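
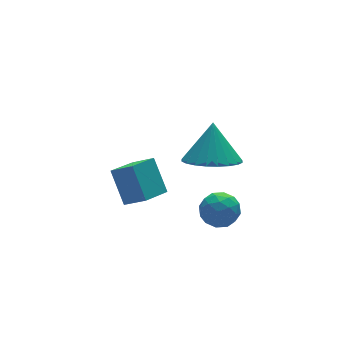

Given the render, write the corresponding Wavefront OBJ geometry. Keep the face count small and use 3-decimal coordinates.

v -2.052 2.872 -1.92
v -2.065 3.884 -0.706
v -2.574 3.605 -2.536
v -2.586 4.616 -1.322
v -0.894 3.364 -2.318
v -0.906 4.375 -1.104
v -1.415 4.096 -2.934
v -1.428 5.108 -1.72
v -0.377 0.963 -0.678
v 0.214 0.427 -0.733
v -0.954 0.433 -1.707
v -0.363 -0.103 -1.762
v -0.875 -0.134 -1.149
v -0.518 0.194 -0.513
v -0.222 0.666 -1.927
v 0.135 0.994 -1.291
v 0.309 0.244 -1.505
v -0.094 -0.251 -1.024
v -0.646 1.111 -1.416
v -1.049 0.616 -0.935
v -0.031 0.742 -0.615
v -0.709 0.118 -1.825
v -1.01 0.1 -1.464
v -0.663 -0.214 -1.497
v -0.461 0.604 -0.486
v -0.114 0.29 -0.518
v -0.754 -0.04 -0.762
v -0.626 0.57 -1.922
v -0.279 0.256 -1.954
v -0.077 1.074 -0.943
v 0.27 0.76 -0.976
v 0.014 0.9 -1.678
v 0.372 0.319 -1.101
v 0.033 0.007 -1.706
v 0.116 0.459 -1.803
v 0.326 0.652 -1.43
v 0.135 0.028 -0.819
v -0.204 -0.283 -1.423
v -0.505 -0.301 -1.063
v -0.295 -0.109 -0.689
v 0.191 -0.08 -1.272
v -0.536 1.143 -1.017
v -0.875 0.832 -1.621
v -0.445 0.969 -1.751
v -0.235 1.161 -1.377
v -0.773 0.853 -0.734
v -1.112 0.541 -1.339
v -1.066 0.208 -1.01
v -0.856 0.401 -0.637
v -0.931 0.94 -1.168
v -0.68 0.5 1.654
v 0.23 0.877 1.209
v -0.26 1.18 3.086
v -0.035 1.196 1.136
v -0.399 1.409 1.141
v -0.805 1.484 1.224
v -1.192 1.409 1.373
v -1.501 1.196 1.564
v -1.685 0.877 1.769
v -1.716 0.501 1.957
v -1.589 0.124 2.098
v -1.324 -0.195 2.171
v -0.96 -0.408 2.166
v -0.554 -0.483 2.083
v -0.167 -0.408 1.934
v 0.142 -0.195 1.743
v 0.326 0.124 1.538
v 0.357 0.5 1.35
f 2 4 1
f 5 2 1
f 1 4 3
f 3 5 1
f 2 8 4
f 6 2 5
f 6 8 2
f 4 8 3
f 7 5 3
f 3 8 7
f 7 6 5
f 8 6 7
f 9 46 25
f 46 20 49
f 25 49 14
f 46 49 25
f 9 25 21
f 25 14 26
f 21 26 10
f 25 26 21
f 9 21 30
f 21 10 31
f 30 31 16
f 21 31 30
f 9 30 42
f 30 16 45
f 42 45 19
f 30 45 42
f 9 42 46
f 42 19 50
f 46 50 20
f 42 50 46
f 10 26 37
f 26 14 40
f 37 40 18
f 26 40 37
f 14 49 27
f 49 20 48
f 27 48 13
f 49 48 27
f 20 50 47
f 50 19 43
f 47 43 11
f 50 43 47
f 19 45 44
f 45 16 32
f 44 32 15
f 45 32 44
f 16 31 36
f 31 10 33
f 36 33 17
f 31 33 36
f 12 38 24
f 38 18 39
f 24 39 13
f 38 39 24
f 12 24 22
f 24 13 23
f 22 23 11
f 24 23 22
f 12 22 29
f 22 11 28
f 29 28 15
f 22 28 29
f 12 29 34
f 29 15 35
f 34 35 17
f 29 35 34
f 12 34 38
f 34 17 41
f 38 41 18
f 34 41 38
f 13 39 27
f 39 18 40
f 27 40 14
f 39 40 27
f 11 23 47
f 23 13 48
f 47 48 20
f 23 48 47
f 15 28 44
f 28 11 43
f 44 43 19
f 28 43 44
f 17 35 36
f 35 15 32
f 36 32 16
f 35 32 36
f 18 41 37
f 41 17 33
f 37 33 10
f 41 33 37
f 52 51 54
f 52 54 53
f 54 51 55
f 54 55 53
f 55 51 56
f 55 56 53
f 56 51 57
f 56 57 53
f 57 51 58
f 57 58 53
f 58 51 59
f 58 59 53
f 59 51 60
f 59 60 53
f 60 51 61
f 60 61 53
f 61 51 62
f 61 62 53
f 62 51 63
f 62 63 53
f 63 51 64
f 63 64 53
f 64 51 65
f 64 65 53
f 65 51 66
f 65 66 53
f 66 51 67
f 66 67 53
f 67 51 68
f 67 68 53
f 68 51 52
f 68 52 53



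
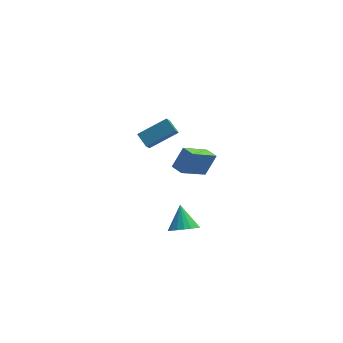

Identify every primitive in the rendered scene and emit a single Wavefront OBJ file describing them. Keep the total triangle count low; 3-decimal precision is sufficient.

v -3.411 3.413 0.134
v -3.597 2.842 0.763
v -3.942 4.156 0.652
v -4.128 3.585 1.282
v -1.672 3.955 1.138
v -1.858 3.384 1.768
v -2.203 4.698 1.657
v -2.389 4.127 2.286
v -1.384 -4.265 -0.713
v -0.973 -4.857 -0.125
v -1.596 -3.195 0.513
v -0.656 -4.632 -0.266
v -0.482 -4.334 -0.496
v -0.488 -4.023 -0.769
v -0.671 -3.76 -1.03
v -0.995 -3.596 -1.229
v -1.396 -3.565 -1.325
v -1.795 -3.672 -1.3
v -2.113 -3.897 -1.159
v -2.286 -4.195 -0.929
v -2.281 -4.506 -0.657
v -2.098 -4.77 -0.395
v -1.773 -4.933 -0.197
v -1.372 -4.964 -0.1
v -0.157 -1.216 1.546
v -1.521 -2.406 2.687
v -0.696 -0.572 1.574
v -2.06 -1.762 2.715
v 0.48 -0.738 2.805
v -0.884 -1.928 3.946
v -0.059 -0.094 2.833
v -1.423 -1.284 3.974
f 2 4 1
f 5 2 1
f 1 4 3
f 3 5 1
f 2 8 4
f 6 2 5
f 6 8 2
f 4 8 3
f 7 5 3
f 3 8 7
f 7 6 5
f 8 6 7
f 10 9 12
f 10 12 11
f 12 9 13
f 12 13 11
f 13 9 14
f 13 14 11
f 14 9 15
f 14 15 11
f 15 9 16
f 15 16 11
f 16 9 17
f 16 17 11
f 17 9 18
f 17 18 11
f 18 9 19
f 18 19 11
f 19 9 20
f 19 20 11
f 20 9 21
f 20 21 11
f 21 9 22
f 21 22 11
f 22 9 23
f 22 23 11
f 23 9 24
f 23 24 11
f 24 9 10
f 24 10 11
f 26 28 25
f 29 26 25
f 25 28 27
f 27 29 25
f 26 32 28
f 30 26 29
f 30 32 26
f 28 32 27
f 31 29 27
f 27 32 31
f 31 30 29
f 32 30 31



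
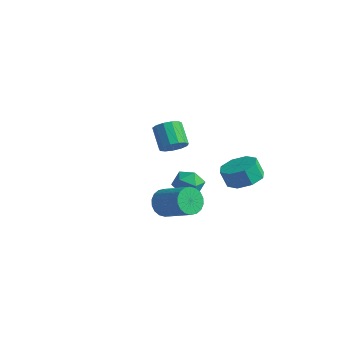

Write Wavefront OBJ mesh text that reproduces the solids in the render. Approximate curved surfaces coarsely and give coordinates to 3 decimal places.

v -3.03 2.718 -2.256
v -2.491 2.542 -1.623
v -3.552 3.086 -0.57
v -4.09 3.262 -1.204
v -2.397 2.991 -1.759
v -3.457 3.535 -0.707
v -2.503 3.354 -2.054
v -3.563 3.897 -1.001
v -2.777 3.514 -2.413
v -3.837 4.058 -1.36
v -3.131 3.422 -2.722
v -4.191 3.966 -1.669
v -3.453 3.107 -2.883
v -4.513 3.65 -1.83
v -3.641 2.668 -2.845
v -4.701 3.211 -1.793
v -3.634 2.245 -2.621
v -4.695 2.788 -1.568
v -3.436 1.972 -2.28
v -4.497 2.516 -1.228
v -3.109 1.936 -1.932
v -4.17 2.48 -0.88
v -2.757 2.149 -1.687
v -3.817 2.692 -0.635
v 2.658 2.316 -2.2
v 3.632 2.607 -1.808
v 3.277 2.395 -0.768
v 2.302 2.104 -1.16
v 3.103 3.25 -1.858
v 2.748 3.038 -0.817
v 2.313 3.346 -2.108
v 1.958 3.134 -1.067
v 1.725 2.839 -2.412
v 1.37 2.627 -1.372
v 1.683 2.025 -2.592
v 1.328 1.813 -1.552
v 2.212 1.382 -2.543
v 1.857 1.17 -1.502
v 3.002 1.286 -2.293
v 2.647 1.074 -1.252
v 3.59 1.793 -1.988
v 3.235 1.581 -0.948
v 2.017 -3.173 -1.761
v 2.399 -3.533 -2.467
v 4.185 -3.487 -1.526
v 3.803 -3.127 -0.819
v 2.427 -3.149 -2.539
v 4.213 -3.103 -1.598
v 2.373 -2.77 -2.457
v 4.16 -2.724 -1.515
v 2.25 -2.471 -2.237
v 4.036 -2.424 -1.295
v 2.08 -2.31 -1.923
v 3.866 -2.264 -0.981
v 1.897 -2.321 -1.576
v 3.684 -2.275 -0.634
v 1.739 -2.5 -1.266
v 3.525 -2.454 -0.325
v 1.635 -2.813 -1.054
v 3.421 -2.767 -0.113
v 1.607 -3.197 -0.982
v 3.393 -3.151 -0.041
v 1.66 -3.576 -1.065
v 3.447 -3.53 -0.123
v 1.784 -3.876 -1.285
v 3.57 -3.829 -0.343
v 1.954 -4.036 -1.599
v 3.74 -3.99 -0.657
v 2.136 -4.025 -1.946
v 3.923 -3.979 -1.004
v 2.295 -3.846 -2.255
v 4.081 -3.8 -1.314
v 0.993 -0.886 -1.566
v 1.788 -0.507 -1.882
v 1.792 -1.853 -0.718
v 2.587 -1.474 -1.034
v 2.029 -0.984 -0.465
v 1.535 -0.386 -0.989
v 2.045 -1.974 -1.611
v 1.551 -1.376 -2.135
v 2.438 -1.179 -1.91
v 2.428 -0.567 -1.202
v 1.152 -1.793 -1.398
v 1.142 -1.181 -0.69
f 2 1 5
f 2 5 3
f 3 5 6
f 3 6 4
f 5 1 7
f 5 7 6
f 6 7 8
f 6 8 4
f 7 1 9
f 7 9 8
f 8 9 10
f 8 10 4
f 9 1 11
f 9 11 10
f 10 11 12
f 10 12 4
f 11 1 13
f 11 13 12
f 12 13 14
f 12 14 4
f 13 1 15
f 13 15 14
f 14 15 16
f 14 16 4
f 15 1 17
f 15 17 16
f 16 17 18
f 16 18 4
f 17 1 19
f 17 19 18
f 18 19 20
f 18 20 4
f 19 1 21
f 19 21 20
f 20 21 22
f 20 22 4
f 21 1 23
f 21 23 22
f 22 23 24
f 22 24 4
f 23 1 2
f 23 2 24
f 24 2 3
f 24 3 4
f 26 25 29
f 26 29 27
f 27 29 30
f 27 30 28
f 29 25 31
f 29 31 30
f 30 31 32
f 30 32 28
f 31 25 33
f 31 33 32
f 32 33 34
f 32 34 28
f 33 25 35
f 33 35 34
f 34 35 36
f 34 36 28
f 35 25 37
f 35 37 36
f 36 37 38
f 36 38 28
f 37 25 39
f 37 39 38
f 38 39 40
f 38 40 28
f 39 25 41
f 39 41 40
f 40 41 42
f 40 42 28
f 41 25 26
f 41 26 42
f 42 26 27
f 42 27 28
f 44 43 47
f 44 47 45
f 45 47 48
f 45 48 46
f 47 43 49
f 47 49 48
f 48 49 50
f 48 50 46
f 49 43 51
f 49 51 50
f 50 51 52
f 50 52 46
f 51 43 53
f 51 53 52
f 52 53 54
f 52 54 46
f 53 43 55
f 53 55 54
f 54 55 56
f 54 56 46
f 55 43 57
f 55 57 56
f 56 57 58
f 56 58 46
f 57 43 59
f 57 59 58
f 58 59 60
f 58 60 46
f 59 43 61
f 59 61 60
f 60 61 62
f 60 62 46
f 61 43 63
f 61 63 62
f 62 63 64
f 62 64 46
f 63 43 65
f 63 65 64
f 64 65 66
f 64 66 46
f 65 43 67
f 65 67 66
f 66 67 68
f 66 68 46
f 67 43 69
f 67 69 68
f 68 69 70
f 68 70 46
f 69 43 71
f 69 71 70
f 70 71 72
f 70 72 46
f 71 43 44
f 71 44 72
f 72 44 45
f 72 45 46
f 73 84 78
f 73 78 74
f 73 74 80
f 73 80 83
f 73 83 84
f 74 78 82
f 78 84 77
f 84 83 75
f 83 80 79
f 80 74 81
f 76 82 77
f 76 77 75
f 76 75 79
f 76 79 81
f 76 81 82
f 77 82 78
f 75 77 84
f 79 75 83
f 81 79 80
f 82 81 74



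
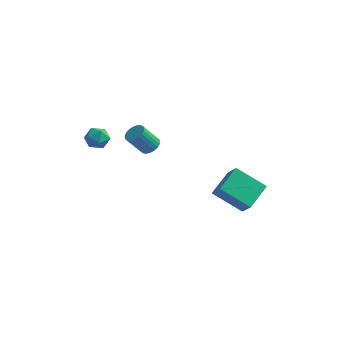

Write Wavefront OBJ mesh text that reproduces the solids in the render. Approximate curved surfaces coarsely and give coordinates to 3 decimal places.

v -1.134 0.949 -0.16
v -0.631 0.917 0.106
v -1.223 0.399 1.166
v -1.726 0.431 0.9
v -0.699 1.12 0.166
v -1.291 0.602 1.226
v -0.834 1.296 0.178
v -1.426 0.779 1.238
v -1.014 1.42 0.137
v -1.606 0.903 1.197
v -1.213 1.472 0.052
v -1.805 0.955 1.112
v -1.399 1.444 -0.066
v -1.991 0.927 0.994
v -1.545 1.341 -0.198
v -2.138 0.824 0.862
v -1.629 1.178 -0.325
v -2.221 0.661 0.735
v -1.637 0.981 -0.426
v -2.229 0.463 0.634
v -1.569 0.778 -0.486
v -2.161 0.26 0.574
v -1.434 0.601 -0.498
v -2.026 0.084 0.562
v -1.254 0.477 -0.457
v -1.846 -0.04 0.603
v -1.055 0.425 -0.372
v -1.647 -0.092 0.688
v -0.869 0.453 -0.254
v -1.461 -0.064 0.806
v -0.722 0.556 -0.122
v -1.315 0.039 0.938
v -0.639 0.719 0.005
v -1.231 0.202 1.065
v 3.254 1.991 -4.332
v 1.737 1.773 -3.296
v 3.495 3.43 -3.676
v 1.979 3.212 -2.639
v 3.861 1.528 -3.541
v 2.345 1.31 -2.504
v 4.103 2.967 -2.884
v 2.586 2.749 -1.848
v -3.708 0.178 0.504
v -3.071 0.152 0.231
v -3.569 -0.852 0.929
v -2.932 -0.878 0.656
v -3.066 -0.446 1.182
v -3.152 0.191 0.919
v -3.488 -0.891 0.241
v -3.574 -0.254 -0.022
v -2.935 -0.509 0.068
v -2.674 -0.234 0.649
v -3.966 -0.466 0.511
v -3.705 -0.191 1.092
f 2 1 5
f 2 5 3
f 3 5 6
f 3 6 4
f 5 1 7
f 5 7 6
f 6 7 8
f 6 8 4
f 7 1 9
f 7 9 8
f 8 9 10
f 8 10 4
f 9 1 11
f 9 11 10
f 10 11 12
f 10 12 4
f 11 1 13
f 11 13 12
f 12 13 14
f 12 14 4
f 13 1 15
f 13 15 14
f 14 15 16
f 14 16 4
f 15 1 17
f 15 17 16
f 16 17 18
f 16 18 4
f 17 1 19
f 17 19 18
f 18 19 20
f 18 20 4
f 19 1 21
f 19 21 20
f 20 21 22
f 20 22 4
f 21 1 23
f 21 23 22
f 22 23 24
f 22 24 4
f 23 1 25
f 23 25 24
f 24 25 26
f 24 26 4
f 25 1 27
f 25 27 26
f 26 27 28
f 26 28 4
f 27 1 29
f 27 29 28
f 28 29 30
f 28 30 4
f 29 1 31
f 29 31 30
f 30 31 32
f 30 32 4
f 31 1 33
f 31 33 32
f 32 33 34
f 32 34 4
f 33 1 2
f 33 2 34
f 34 2 3
f 34 3 4
f 36 38 35
f 39 36 35
f 35 38 37
f 37 39 35
f 36 42 38
f 40 36 39
f 40 42 36
f 38 42 37
f 41 39 37
f 37 42 41
f 41 40 39
f 42 40 41
f 43 54 48
f 43 48 44
f 43 44 50
f 43 50 53
f 43 53 54
f 44 48 52
f 48 54 47
f 54 53 45
f 53 50 49
f 50 44 51
f 46 52 47
f 46 47 45
f 46 45 49
f 46 49 51
f 46 51 52
f 47 52 48
f 45 47 54
f 49 45 53
f 51 49 50
f 52 51 44



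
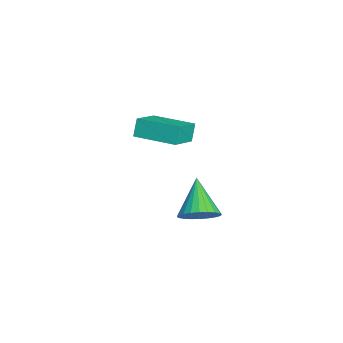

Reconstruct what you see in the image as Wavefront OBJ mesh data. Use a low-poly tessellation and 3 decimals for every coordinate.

v 2.049 1.798 1.725
v 2.638 2.118 2.356
v 0.631 1.742 3.075
v 2.501 2.424 2.226
v 2.296 2.634 2.019
v 2.054 2.717 1.768
v 1.811 2.661 1.51
v 1.604 2.473 1.285
v 1.465 2.182 1.127
v 1.415 1.833 1.059
v 1.461 1.479 1.093
v 1.597 1.173 1.223
v 1.802 0.963 1.43
v 2.045 0.88 1.681
v 2.288 0.936 1.939
v 2.495 1.124 2.164
v 2.634 1.415 2.322
v 2.684 1.764 2.39
v -4.038 -0.07 2.845
v -4.389 0.095 3.734
v -3.064 1.699 2.9
v -3.415 1.864 3.79
v -2.705 -0.824 3.51
v -3.056 -0.659 4.4
v -1.731 0.945 3.566
v -2.082 1.11 4.455
f 2 1 4
f 2 4 3
f 4 1 5
f 4 5 3
f 5 1 6
f 5 6 3
f 6 1 7
f 6 7 3
f 7 1 8
f 7 8 3
f 8 1 9
f 8 9 3
f 9 1 10
f 9 10 3
f 10 1 11
f 10 11 3
f 11 1 12
f 11 12 3
f 12 1 13
f 12 13 3
f 13 1 14
f 13 14 3
f 14 1 15
f 14 15 3
f 15 1 16
f 15 16 3
f 16 1 17
f 16 17 3
f 17 1 18
f 17 18 3
f 18 1 2
f 18 2 3
f 20 22 19
f 23 20 19
f 19 22 21
f 21 23 19
f 20 26 22
f 24 20 23
f 24 26 20
f 22 26 21
f 25 23 21
f 21 26 25
f 25 24 23
f 26 24 25



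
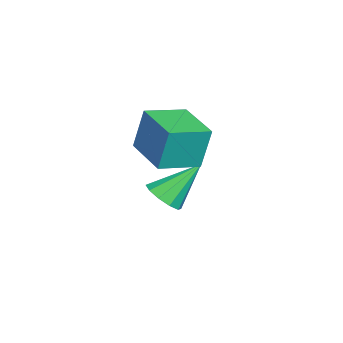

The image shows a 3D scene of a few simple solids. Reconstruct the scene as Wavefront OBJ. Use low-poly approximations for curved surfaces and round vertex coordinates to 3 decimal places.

v 2.503 -2.496 -0.303
v 2.447 -2.249 0.84
v 3.541 -1.722 -0.42
v 3.485 -1.475 0.722
v 3.175 -3.365 -0.082
v 3.119 -3.118 1.06
v 4.213 -2.591 -0.2
v 4.157 -2.344 0.943
v 1.954 -2.884 -2.474
v 2.471 -2.643 -2.456
v 1.526 -2.036 -1.486
v 2.276 -2.467 -2.692
v 1.959 -2.45 -2.844
v 1.64 -2.598 -2.855
v 1.441 -2.856 -2.72
v 1.438 -3.124 -2.492
v 1.632 -3.3 -2.256
v 1.949 -3.317 -2.104
v 2.268 -3.169 -2.093
v 2.468 -2.911 -2.228
f 2 4 1
f 5 2 1
f 1 4 3
f 3 5 1
f 2 8 4
f 6 2 5
f 6 8 2
f 4 8 3
f 7 5 3
f 3 8 7
f 7 6 5
f 8 6 7
f 10 9 12
f 10 12 11
f 12 9 13
f 12 13 11
f 13 9 14
f 13 14 11
f 14 9 15
f 14 15 11
f 15 9 16
f 15 16 11
f 16 9 17
f 16 17 11
f 17 9 18
f 17 18 11
f 18 9 19
f 18 19 11
f 19 9 20
f 19 20 11
f 20 9 10
f 20 10 11



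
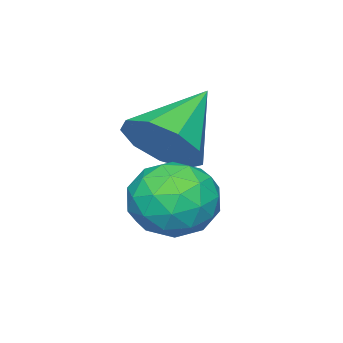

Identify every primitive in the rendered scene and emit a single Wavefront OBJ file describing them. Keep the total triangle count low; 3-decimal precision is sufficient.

v 2.704 3.424 -1.877
v 3.213 3.115 -1.225
v 2.207 2.105 -2.115
v 2.716 1.796 -1.463
v 2.028 2.317 -1.276
v 2.335 3.132 -1.129
v 3.085 2.088 -2.211
v 3.392 2.903 -2.064
v 3.449 2.289 -1.432
v 2.796 2.431 -0.854
v 2.624 2.789 -2.486
v 1.971 2.931 -1.908
v 3.002 3.385 -1.53
v 2.418 1.835 -1.81
v 2.013 2.141 -1.7
v 2.313 1.96 -1.317
v 2.486 3.396 -1.474
v 2.786 3.214 -1.091
v 2.089 2.745 -1.121
v 2.634 2.006 -2.249
v 2.934 1.824 -1.866
v 3.107 3.26 -2.023
v 3.407 3.079 -1.64
v 3.331 2.475 -2.219
v 3.44 2.718 -1.268
v 3.148 1.943 -1.408
v 3.364 2.114 -1.848
v 3.545 2.593 -1.761
v 3.056 2.801 -0.929
v 2.764 2.026 -1.069
v 2.36 2.333 -0.959
v 2.54 2.812 -0.872
v 3.194 2.316 -1.05
v 2.656 3.194 -2.271
v 2.364 2.419 -2.411
v 2.88 2.408 -2.468
v 3.06 2.887 -2.381
v 2.272 3.277 -1.932
v 1.98 2.502 -2.072
v 1.875 2.627 -1.579
v 2.056 3.106 -1.492
v 2.226 2.904 -2.29
v 2.603 2.276 -0.469
v 3.066 2.346 0.228
v 1.277 2.304 0.409
v 2.94 2.868 0.022
v 2.657 3.113 -0.413
v 2.348 2.966 -0.875
v 2.158 2.497 -1.147
v 2.176 1.924 -1.101
v 2.394 1.517 -0.76
v 2.709 1.464 -0.283
v 2.975 1.792 0.108
f 1 38 17
f 38 12 41
f 17 41 6
f 38 41 17
f 1 17 13
f 17 6 18
f 13 18 2
f 17 18 13
f 1 13 22
f 13 2 23
f 22 23 8
f 13 23 22
f 1 22 34
f 22 8 37
f 34 37 11
f 22 37 34
f 1 34 38
f 34 11 42
f 38 42 12
f 34 42 38
f 2 18 29
f 18 6 32
f 29 32 10
f 18 32 29
f 6 41 19
f 41 12 40
f 19 40 5
f 41 40 19
f 12 42 39
f 42 11 35
f 39 35 3
f 42 35 39
f 11 37 36
f 37 8 24
f 36 24 7
f 37 24 36
f 8 23 28
f 23 2 25
f 28 25 9
f 23 25 28
f 4 30 16
f 30 10 31
f 16 31 5
f 30 31 16
f 4 16 14
f 16 5 15
f 14 15 3
f 16 15 14
f 4 14 21
f 14 3 20
f 21 20 7
f 14 20 21
f 4 21 26
f 21 7 27
f 26 27 9
f 21 27 26
f 4 26 30
f 26 9 33
f 30 33 10
f 26 33 30
f 5 31 19
f 31 10 32
f 19 32 6
f 31 32 19
f 3 15 39
f 15 5 40
f 39 40 12
f 15 40 39
f 7 20 36
f 20 3 35
f 36 35 11
f 20 35 36
f 9 27 28
f 27 7 24
f 28 24 8
f 27 24 28
f 10 33 29
f 33 9 25
f 29 25 2
f 33 25 29
f 44 43 46
f 44 46 45
f 46 43 47
f 46 47 45
f 47 43 48
f 47 48 45
f 48 43 49
f 48 49 45
f 49 43 50
f 49 50 45
f 50 43 51
f 50 51 45
f 51 43 52
f 51 52 45
f 52 43 53
f 52 53 45
f 53 43 44
f 53 44 45



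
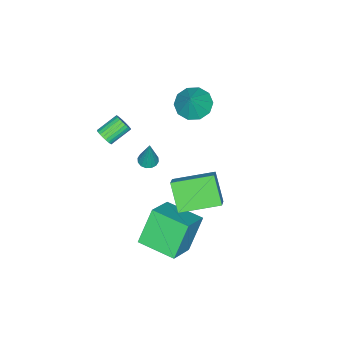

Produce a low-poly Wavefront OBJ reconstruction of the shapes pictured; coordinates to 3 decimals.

v 1.645 -3.716 1.815
v 1.94 -3.275 1.918
v 0.95 -2.764 2.567
v 0.655 -3.204 2.465
v 1.848 -3.222 1.736
v 0.858 -2.71 2.385
v 1.725 -3.243 1.566
v 0.735 -2.732 2.216
v 1.59 -3.337 1.434
v 0.6 -2.826 2.084
v 1.464 -3.488 1.36
v 0.474 -2.977 2.01
v 1.365 -3.674 1.355
v 0.375 -3.163 2.005
v 1.308 -3.867 1.421
v 0.318 -3.355 2.071
v 1.303 -4.036 1.546
v 0.313 -3.524 2.196
v 1.35 -4.156 1.713
v 0.36 -3.645 2.362
v 1.442 -4.21 1.895
v 0.452 -3.698 2.544
v 1.565 -4.188 2.064
v 0.575 -3.677 2.714
v 1.7 -4.094 2.196
v 0.71 -3.583 2.846
v 1.826 -3.943 2.27
v 0.836 -3.432 2.92
v 1.925 -3.757 2.275
v 0.935 -3.246 2.925
v 1.982 -3.565 2.209
v 0.992 -3.053 2.859
v 1.987 -3.396 2.084
v 0.997 -2.884 2.734
v -2.857 -1.321 1.968
v -2.339 -0.612 1.49
v -2.023 -1.039 3.292
v -2.835 -0.347 1.746
v -3.339 -0.454 2.086
v -3.66 -0.892 2.382
v -3.673 -1.495 2.519
v -3.375 -2.031 2.446
v -2.879 -2.296 2.19
v -2.374 -2.189 1.85
v -2.054 -1.751 1.554
v -2.04 -1.148 1.417
v 3.018 -0.008 -2.915
v 1.936 0.13 -1.156
v 2.96 2.012 -3.109
v 1.877 2.15 -1.35
v 4.603 0.13 -1.95
v 3.52 0.268 -0.191
v 4.544 2.15 -2.144
v 3.462 2.288 -0.385
v 1.292 2.459 2.196
v 1.997 2.797 2.77
v 1.959 3.313 0.873
v 2.665 3.651 1.447
v 2.495 0.769 1.713
v 3.201 1.107 2.287
v 3.163 1.623 0.39
v 3.868 1.961 0.964
v 1.924 -0.966 1.753
v 2.236 -0.574 1.615
v 2.276 -0.634 3.487
v 1.993 -0.463 1.643
v 1.731 -0.486 1.7
v 1.521 -0.638 1.772
v 1.419 -0.878 1.839
v 1.452 -1.142 1.883
v 1.611 -1.358 1.892
v 1.855 -1.47 1.864
v 2.117 -1.446 1.806
v 2.327 -1.294 1.734
v 2.429 -1.054 1.667
v 2.396 -0.791 1.624
f 2 1 5
f 2 5 3
f 3 5 6
f 3 6 4
f 5 1 7
f 5 7 6
f 6 7 8
f 6 8 4
f 7 1 9
f 7 9 8
f 8 9 10
f 8 10 4
f 9 1 11
f 9 11 10
f 10 11 12
f 10 12 4
f 11 1 13
f 11 13 12
f 12 13 14
f 12 14 4
f 13 1 15
f 13 15 14
f 14 15 16
f 14 16 4
f 15 1 17
f 15 17 16
f 16 17 18
f 16 18 4
f 17 1 19
f 17 19 18
f 18 19 20
f 18 20 4
f 19 1 21
f 19 21 20
f 20 21 22
f 20 22 4
f 21 1 23
f 21 23 22
f 22 23 24
f 22 24 4
f 23 1 25
f 23 25 24
f 24 25 26
f 24 26 4
f 25 1 27
f 25 27 26
f 26 27 28
f 26 28 4
f 27 1 29
f 27 29 28
f 28 29 30
f 28 30 4
f 29 1 31
f 29 31 30
f 30 31 32
f 30 32 4
f 31 1 33
f 31 33 32
f 32 33 34
f 32 34 4
f 33 1 2
f 33 2 34
f 34 2 3
f 34 3 4
f 36 35 38
f 36 38 37
f 38 35 39
f 38 39 37
f 39 35 40
f 39 40 37
f 40 35 41
f 40 41 37
f 41 35 42
f 41 42 37
f 42 35 43
f 42 43 37
f 43 35 44
f 43 44 37
f 44 35 45
f 44 45 37
f 45 35 46
f 45 46 37
f 46 35 36
f 46 36 37
f 48 50 47
f 51 48 47
f 47 50 49
f 49 51 47
f 48 54 50
f 52 48 51
f 52 54 48
f 50 54 49
f 53 51 49
f 49 54 53
f 53 52 51
f 54 52 53
f 56 58 55
f 59 56 55
f 55 58 57
f 57 59 55
f 56 62 58
f 60 56 59
f 60 62 56
f 58 62 57
f 61 59 57
f 57 62 61
f 61 60 59
f 62 60 61
f 64 63 66
f 64 66 65
f 66 63 67
f 66 67 65
f 67 63 68
f 67 68 65
f 68 63 69
f 68 69 65
f 69 63 70
f 69 70 65
f 70 63 71
f 70 71 65
f 71 63 72
f 71 72 65
f 72 63 73
f 72 73 65
f 73 63 74
f 73 74 65
f 74 63 75
f 74 75 65
f 75 63 76
f 75 76 65
f 76 63 64
f 76 64 65



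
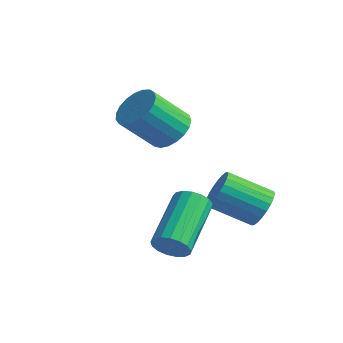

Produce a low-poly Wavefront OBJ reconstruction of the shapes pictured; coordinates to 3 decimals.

v 4.175 -2.493 -2.853
v 4.608 -2.572 -2.361
v 3.898 -0.707 -1.435
v 3.465 -0.627 -1.927
v 4.768 -2.404 -2.576
v 4.057 -0.539 -1.65
v 4.792 -2.257 -2.854
v 4.081 -0.392 -1.929
v 4.674 -2.164 -3.132
v 3.964 -0.299 -2.207
v 4.443 -2.146 -3.346
v 3.732 -0.281 -2.421
v 4.15 -2.207 -3.447
v 3.439 -0.342 -2.522
v 3.863 -2.334 -3.412
v 3.152 -0.469 -2.487
v 3.647 -2.497 -3.249
v 2.937 -0.632 -2.323
v 3.553 -2.659 -2.995
v 2.842 -0.794 -2.069
v 3.601 -2.783 -2.708
v 2.89 -0.918 -1.782
v 3.78 -2.841 -2.455
v 3.07 -0.975 -1.529
v 4.05 -2.818 -2.292
v 3.34 -0.953 -1.367
v 4.349 -2.721 -2.259
v 3.639 -0.856 -1.333
v 4.521 1.614 -2.907
v 4.94 1.62 -2.261
v 3.698 0.773 -1.447
v 3.279 0.766 -2.093
v 4.785 1.875 -2.233
v 3.543 1.028 -1.418
v 4.589 2.091 -2.307
v 3.347 1.244 -1.492
v 4.383 2.234 -2.472
v 3.141 1.386 -1.658
v 4.198 2.283 -2.704
v 2.956 1.435 -1.89
v 4.062 2.229 -2.967
v 2.82 1.382 -2.152
v 3.996 2.082 -3.22
v 2.754 1.235 -2.406
v 4.01 1.864 -3.426
v 2.768 1.016 -2.612
v 4.102 1.607 -3.553
v 2.86 0.76 -2.739
v 4.257 1.352 -3.582
v 3.015 0.505 -2.767
v 4.453 1.136 -3.508
v 3.211 0.289 -2.693
v 4.659 0.994 -3.342
v 3.417 0.146 -2.528
v 4.844 0.945 -3.11
v 3.602 0.097 -2.296
v 4.98 0.998 -2.848
v 3.738 0.151 -2.033
v 5.046 1.145 -2.594
v 3.804 0.298 -1.78
v 5.032 1.364 -2.388
v 3.79 0.516 -1.574
v 1.298 0.81 -0.104
v 1.633 1.34 0.485
v 1.017 0.32 1.753
v 0.682 -0.21 1.164
v 1.307 1.478 0.437
v 0.691 0.458 1.706
v 0.979 1.501 0.296
v 0.363 0.481 1.565
v 0.706 1.404 0.086
v 0.09 0.384 1.354
v 0.536 1.205 -0.157
v -0.08 0.185 1.111
v 0.497 0.937 -0.391
v -0.119 -0.083 0.877
v 0.597 0.647 -0.575
v -0.019 -0.373 0.693
v 0.818 0.386 -0.678
v 0.202 -0.634 0.59
v 1.122 0.197 -0.682
v 0.506 -0.822 0.586
v 1.457 0.115 -0.586
v 0.841 -0.905 0.683
v 1.764 0.153 -0.406
v 1.148 -0.867 0.862
v 1.99 0.304 -0.174
v 1.374 -0.715 1.094
v 2.097 0.543 0.069
v 1.481 -0.477 1.338
v 2.066 0.828 0.283
v 1.45 -0.192 1.552
v 1.901 1.11 0.43
v 1.286 0.09 1.698
f 2 1 5
f 2 5 3
f 3 5 6
f 3 6 4
f 5 1 7
f 5 7 6
f 6 7 8
f 6 8 4
f 7 1 9
f 7 9 8
f 8 9 10
f 8 10 4
f 9 1 11
f 9 11 10
f 10 11 12
f 10 12 4
f 11 1 13
f 11 13 12
f 12 13 14
f 12 14 4
f 13 1 15
f 13 15 14
f 14 15 16
f 14 16 4
f 15 1 17
f 15 17 16
f 16 17 18
f 16 18 4
f 17 1 19
f 17 19 18
f 18 19 20
f 18 20 4
f 19 1 21
f 19 21 20
f 20 21 22
f 20 22 4
f 21 1 23
f 21 23 22
f 22 23 24
f 22 24 4
f 23 1 25
f 23 25 24
f 24 25 26
f 24 26 4
f 25 1 27
f 25 27 26
f 26 27 28
f 26 28 4
f 27 1 2
f 27 2 28
f 28 2 3
f 28 3 4
f 30 29 33
f 30 33 31
f 31 33 34
f 31 34 32
f 33 29 35
f 33 35 34
f 34 35 36
f 34 36 32
f 35 29 37
f 35 37 36
f 36 37 38
f 36 38 32
f 37 29 39
f 37 39 38
f 38 39 40
f 38 40 32
f 39 29 41
f 39 41 40
f 40 41 42
f 40 42 32
f 41 29 43
f 41 43 42
f 42 43 44
f 42 44 32
f 43 29 45
f 43 45 44
f 44 45 46
f 44 46 32
f 45 29 47
f 45 47 46
f 46 47 48
f 46 48 32
f 47 29 49
f 47 49 48
f 48 49 50
f 48 50 32
f 49 29 51
f 49 51 50
f 50 51 52
f 50 52 32
f 51 29 53
f 51 53 52
f 52 53 54
f 52 54 32
f 53 29 55
f 53 55 54
f 54 55 56
f 54 56 32
f 55 29 57
f 55 57 56
f 56 57 58
f 56 58 32
f 57 29 59
f 57 59 58
f 58 59 60
f 58 60 32
f 59 29 61
f 59 61 60
f 60 61 62
f 60 62 32
f 61 29 30
f 61 30 62
f 62 30 31
f 62 31 32
f 64 63 67
f 64 67 65
f 65 67 68
f 65 68 66
f 67 63 69
f 67 69 68
f 68 69 70
f 68 70 66
f 69 63 71
f 69 71 70
f 70 71 72
f 70 72 66
f 71 63 73
f 71 73 72
f 72 73 74
f 72 74 66
f 73 63 75
f 73 75 74
f 74 75 76
f 74 76 66
f 75 63 77
f 75 77 76
f 76 77 78
f 76 78 66
f 77 63 79
f 77 79 78
f 78 79 80
f 78 80 66
f 79 63 81
f 79 81 80
f 80 81 82
f 80 82 66
f 81 63 83
f 81 83 82
f 82 83 84
f 82 84 66
f 83 63 85
f 83 85 84
f 84 85 86
f 84 86 66
f 85 63 87
f 85 87 86
f 86 87 88
f 86 88 66
f 87 63 89
f 87 89 88
f 88 89 90
f 88 90 66
f 89 63 91
f 89 91 90
f 90 91 92
f 90 92 66
f 91 63 93
f 91 93 92
f 92 93 94
f 92 94 66
f 93 63 64
f 93 64 94
f 94 64 65
f 94 65 66



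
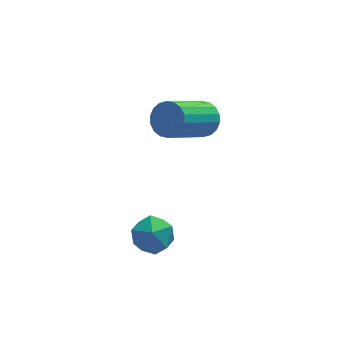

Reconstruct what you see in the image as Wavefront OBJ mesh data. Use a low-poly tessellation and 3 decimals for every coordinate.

v 1.171 -1.415 -1.268
v 1.92 -1.059 -1.462
v 1.72 -1.941 -0.118
v 2.469 -1.585 -0.312
v 1.809 -1.095 -0.089
v 1.47 -0.77 -0.799
v 2.17 -2.23 -0.781
v 1.831 -1.905 -1.491
v 2.537 -1.563 -1.161
v 2.314 -0.861 -0.733
v 1.326 -2.139 -0.847
v 1.103 -1.437 -0.419
v 4.426 2.869 0.779
v 4.735 3.184 1.373
v 3.282 2.227 2.635
v 2.974 1.911 2.041
v 4.509 3.406 1.281
v 3.056 2.448 2.544
v 4.267 3.521 1.09
v 2.814 2.563 2.352
v 4.056 3.507 0.837
v 2.603 2.549 2.1
v 3.919 3.367 0.572
v 2.466 2.409 1.835
v 3.882 3.127 0.349
v 2.43 2.17 1.612
v 3.953 2.837 0.21
v 2.5 1.88 1.473
v 4.118 2.553 0.185
v 2.665 1.596 1.447
v 4.344 2.332 0.276
v 2.891 1.374 1.539
v 4.586 2.217 0.468
v 3.133 1.259 1.73
v 4.797 2.231 0.72
v 3.344 1.273 1.983
v 4.934 2.371 0.985
v 3.481 1.413 2.248
v 4.97 2.61 1.208
v 3.518 1.653 2.471
v 4.9 2.9 1.347
v 3.447 1.943 2.61
f 1 12 6
f 1 6 2
f 1 2 8
f 1 8 11
f 1 11 12
f 2 6 10
f 6 12 5
f 12 11 3
f 11 8 7
f 8 2 9
f 4 10 5
f 4 5 3
f 4 3 7
f 4 7 9
f 4 9 10
f 5 10 6
f 3 5 12
f 7 3 11
f 9 7 8
f 10 9 2
f 14 13 17
f 14 17 15
f 15 17 18
f 15 18 16
f 17 13 19
f 17 19 18
f 18 19 20
f 18 20 16
f 19 13 21
f 19 21 20
f 20 21 22
f 20 22 16
f 21 13 23
f 21 23 22
f 22 23 24
f 22 24 16
f 23 13 25
f 23 25 24
f 24 25 26
f 24 26 16
f 25 13 27
f 25 27 26
f 26 27 28
f 26 28 16
f 27 13 29
f 27 29 28
f 28 29 30
f 28 30 16
f 29 13 31
f 29 31 30
f 30 31 32
f 30 32 16
f 31 13 33
f 31 33 32
f 32 33 34
f 32 34 16
f 33 13 35
f 33 35 34
f 34 35 36
f 34 36 16
f 35 13 37
f 35 37 36
f 36 37 38
f 36 38 16
f 37 13 39
f 37 39 38
f 38 39 40
f 38 40 16
f 39 13 41
f 39 41 40
f 40 41 42
f 40 42 16
f 41 13 14
f 41 14 42
f 42 14 15
f 42 15 16



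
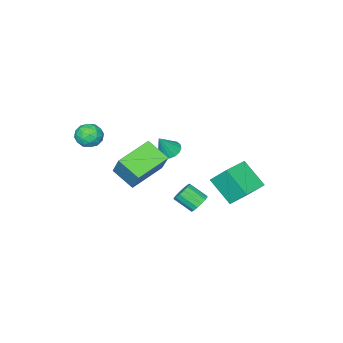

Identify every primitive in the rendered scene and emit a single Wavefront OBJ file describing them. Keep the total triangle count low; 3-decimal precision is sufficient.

v 0.154 -0.481 -0.608
v 0.292 -1.793 0.146
v 0.522 0.349 0.77
v 0.659 -0.964 1.524
v 2.261 -0.556 -1.124
v 2.398 -1.869 -0.37
v 2.628 0.273 0.254
v 2.766 -1.039 1.008
v -3.311 -3.292 -2.267
v -2.865 -3.741 -2.565
v -2.569 -3.388 -1.013
v -2.728 -3.441 -2.624
v -2.724 -3.107 -2.6
v -2.855 -2.815 -2.5
v -3.091 -2.632 -2.347
v -3.376 -2.601 -2.175
v -3.647 -2.728 -2.024
v -3.841 -2.984 -1.929
v -3.914 -3.31 -1.911
v -3.848 -3.633 -1.975
v -3.66 -3.877 -2.105
v -3.392 -3.987 -2.272
v -3.105 -3.938 -2.439
v 1.466 3.461 -0.751
v 1.727 3.875 -0.355
v 2.096 2.974 0.346
v 1.834 2.559 -0.049
v 1.422 3.835 -0.246
v 1.791 2.934 0.455
v 1.129 3.695 -0.273
v 1.498 2.794 0.429
v 0.926 3.492 -0.427
v 1.295 2.591 0.274
v 0.868 3.28 -0.668
v 1.237 2.379 0.033
v 0.97 3.117 -0.932
v 1.338 2.216 -0.23
v 1.204 3.046 -1.146
v 1.573 2.145 -0.445
v 1.509 3.086 -1.255
v 1.878 2.185 -0.554
v 1.802 3.226 -1.229
v 2.171 2.325 -0.527
v 2.005 3.429 -1.074
v 2.374 2.528 -0.373
v 2.063 3.641 -0.833
v 2.432 2.74 -0.132
v 1.962 3.804 -0.57
v 2.33 2.903 0.132
v -4.635 -0.138 -3.119
v -4.859 0.845 -1.954
v -4.654 1.328 -4.359
v -4.877 2.311 -3.194
v -3.003 0.029 -2.946
v -3.226 1.012 -1.781
v -3.021 1.495 -4.186
v -3.245 2.478 -3.021
v 2.577 -2.297 2.39
v 3.321 -2.041 2.583
v 3.059 -3.479 2.097
v 3.803 -3.223 2.29
v 3.244 -3.318 2.868
v 2.946 -2.587 3.05
v 3.434 -2.933 1.63
v 3.136 -2.202 1.812
v 3.85 -2.434 2.114
v 3.733 -2.672 2.879
v 2.647 -2.848 1.801
v 2.53 -3.086 2.566
v 2.906 -2.065 2.513
v 3.474 -3.455 2.167
v 3.145 -3.51 2.507
v 3.582 -3.36 2.621
v 2.686 -2.386 2.787
v 3.123 -2.236 2.9
v 3.079 -2.986 3.068
v 3.257 -3.284 1.78
v 3.694 -3.134 1.893
v 2.798 -2.16 2.059
v 3.235 -2.01 2.173
v 3.301 -2.534 1.612
v 3.655 -2.146 2.35
v 3.938 -2.841 2.178
v 3.721 -2.67 1.79
v 3.546 -2.241 1.897
v 3.586 -2.286 2.8
v 3.87 -2.981 2.627
v 3.541 -3.036 2.967
v 3.366 -2.607 3.074
v 3.897 -2.517 2.524
v 2.51 -2.539 2.053
v 2.794 -3.234 1.88
v 3.014 -2.913 1.606
v 2.839 -2.484 1.713
v 2.442 -2.679 2.502
v 2.725 -3.374 2.33
v 2.834 -3.279 2.783
v 2.659 -2.85 2.89
v 2.483 -3.003 2.156
f 2 4 1
f 5 2 1
f 1 4 3
f 3 5 1
f 2 8 4
f 6 2 5
f 6 8 2
f 4 8 3
f 7 5 3
f 3 8 7
f 7 6 5
f 8 6 7
f 10 9 12
f 10 12 11
f 12 9 13
f 12 13 11
f 13 9 14
f 13 14 11
f 14 9 15
f 14 15 11
f 15 9 16
f 15 16 11
f 16 9 17
f 16 17 11
f 17 9 18
f 17 18 11
f 18 9 19
f 18 19 11
f 19 9 20
f 19 20 11
f 20 9 21
f 20 21 11
f 21 9 22
f 21 22 11
f 22 9 23
f 22 23 11
f 23 9 10
f 23 10 11
f 25 24 28
f 25 28 26
f 26 28 29
f 26 29 27
f 28 24 30
f 28 30 29
f 29 30 31
f 29 31 27
f 30 24 32
f 30 32 31
f 31 32 33
f 31 33 27
f 32 24 34
f 32 34 33
f 33 34 35
f 33 35 27
f 34 24 36
f 34 36 35
f 35 36 37
f 35 37 27
f 36 24 38
f 36 38 37
f 37 38 39
f 37 39 27
f 38 24 40
f 38 40 39
f 39 40 41
f 39 41 27
f 40 24 42
f 40 42 41
f 41 42 43
f 41 43 27
f 42 24 44
f 42 44 43
f 43 44 45
f 43 45 27
f 44 24 46
f 44 46 45
f 45 46 47
f 45 47 27
f 46 24 48
f 46 48 47
f 47 48 49
f 47 49 27
f 48 24 25
f 48 25 49
f 49 25 26
f 49 26 27
f 51 53 50
f 54 51 50
f 50 53 52
f 52 54 50
f 51 57 53
f 55 51 54
f 55 57 51
f 53 57 52
f 56 54 52
f 52 57 56
f 56 55 54
f 57 55 56
f 58 95 74
f 95 69 98
f 74 98 63
f 95 98 74
f 58 74 70
f 74 63 75
f 70 75 59
f 74 75 70
f 58 70 79
f 70 59 80
f 79 80 65
f 70 80 79
f 58 79 91
f 79 65 94
f 91 94 68
f 79 94 91
f 58 91 95
f 91 68 99
f 95 99 69
f 91 99 95
f 59 75 86
f 75 63 89
f 86 89 67
f 75 89 86
f 63 98 76
f 98 69 97
f 76 97 62
f 98 97 76
f 69 99 96
f 99 68 92
f 96 92 60
f 99 92 96
f 68 94 93
f 94 65 81
f 93 81 64
f 94 81 93
f 65 80 85
f 80 59 82
f 85 82 66
f 80 82 85
f 61 87 73
f 87 67 88
f 73 88 62
f 87 88 73
f 61 73 71
f 73 62 72
f 71 72 60
f 73 72 71
f 61 71 78
f 71 60 77
f 78 77 64
f 71 77 78
f 61 78 83
f 78 64 84
f 83 84 66
f 78 84 83
f 61 83 87
f 83 66 90
f 87 90 67
f 83 90 87
f 62 88 76
f 88 67 89
f 76 89 63
f 88 89 76
f 60 72 96
f 72 62 97
f 96 97 69
f 72 97 96
f 64 77 93
f 77 60 92
f 93 92 68
f 77 92 93
f 66 84 85
f 84 64 81
f 85 81 65
f 84 81 85
f 67 90 86
f 90 66 82
f 86 82 59
f 90 82 86



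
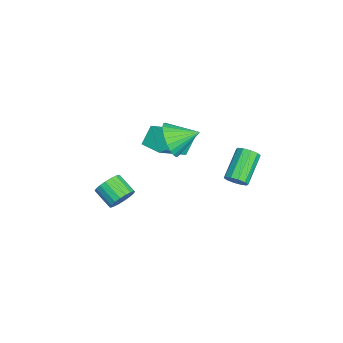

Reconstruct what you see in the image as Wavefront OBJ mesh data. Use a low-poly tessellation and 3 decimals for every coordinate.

v -1.55 -2.053 -2.456
v -1.083 -2.117 -1.925
v -1.783 -2.811 -1.393
v -2.25 -2.747 -1.924
v -1.259 -1.87 -1.835
v -1.959 -2.564 -1.303
v -1.492 -1.66 -1.868
v -2.192 -2.354 -1.336
v -1.737 -1.528 -2.017
v -2.437 -2.221 -1.485
v -1.945 -1.499 -2.253
v -2.645 -2.193 -1.721
v -2.074 -1.58 -2.53
v -2.775 -2.274 -1.998
v -2.1 -1.755 -2.792
v -2.8 -2.449 -2.26
v -2.017 -1.989 -2.987
v -2.717 -2.683 -2.455
v -1.841 -2.236 -3.077
v -2.541 -2.93 -2.545
v -1.608 -2.446 -3.044
v -2.308 -3.14 -2.512
v -1.363 -2.579 -2.895
v -2.063 -3.272 -2.363
v -1.155 -2.607 -2.659
v -1.855 -3.301 -2.127
v -1.025 -2.526 -2.382
v -1.726 -3.22 -1.85
v -1 -2.351 -2.12
v -1.7 -3.045 -1.588
v 0.17 0.159 3.318
v 0.564 0.483 2.552
v 0.13 1.401 3.822
v 0.216 0.506 2.467
v -0.139 0.476 2.512
v -0.447 0.399 2.679
v -0.661 0.284 2.944
v -0.748 0.151 3.266
v -0.696 0.019 3.595
v -0.512 -0.092 3.883
v -0.223 -0.164 4.084
v 0.125 -0.187 4.169
v 0.479 -0.158 4.125
v 0.787 -0.08 3.957
v 1.001 0.034 3.692
v 1.089 0.168 3.371
v 1.036 0.3 3.041
v 0.852 0.41 2.754
v -2.414 0.419 1.874
v -1.143 -0.721 3.13
v -1.738 1.196 1.896
v -0.467 0.055 3.152
v -1.933 0.025 1.028
v -0.662 -1.116 2.284
v -1.257 0.801 1.05
v 0.014 -0.339 2.306
v 0.365 2.979 0.693
v 0.7 3.363 0.925
v -0.55 3.905 1.838
v -0.885 3.521 1.607
v 0.556 3.503 0.643
v -0.694 4.045 1.557
v 0.338 3.443 0.381
v -0.912 3.985 1.294
v 0.131 3.206 0.238
v -1.119 3.747 1.151
v 0.013 2.882 0.269
v -1.237 3.423 1.182
v 0.03 2.595 0.462
v -1.22 3.137 1.375
v 0.174 2.455 0.743
v -1.076 2.997 1.657
v 0.392 2.515 1.006
v -0.858 3.057 1.919
v 0.599 2.753 1.149
v -0.651 3.294 2.062
v 0.717 3.077 1.118
v -0.533 3.618 2.031
f 2 1 5
f 2 5 3
f 3 5 6
f 3 6 4
f 5 1 7
f 5 7 6
f 6 7 8
f 6 8 4
f 7 1 9
f 7 9 8
f 8 9 10
f 8 10 4
f 9 1 11
f 9 11 10
f 10 11 12
f 10 12 4
f 11 1 13
f 11 13 12
f 12 13 14
f 12 14 4
f 13 1 15
f 13 15 14
f 14 15 16
f 14 16 4
f 15 1 17
f 15 17 16
f 16 17 18
f 16 18 4
f 17 1 19
f 17 19 18
f 18 19 20
f 18 20 4
f 19 1 21
f 19 21 20
f 20 21 22
f 20 22 4
f 21 1 23
f 21 23 22
f 22 23 24
f 22 24 4
f 23 1 25
f 23 25 24
f 24 25 26
f 24 26 4
f 25 1 27
f 25 27 26
f 26 27 28
f 26 28 4
f 27 1 29
f 27 29 28
f 28 29 30
f 28 30 4
f 29 1 2
f 29 2 30
f 30 2 3
f 30 3 4
f 32 31 34
f 32 34 33
f 34 31 35
f 34 35 33
f 35 31 36
f 35 36 33
f 36 31 37
f 36 37 33
f 37 31 38
f 37 38 33
f 38 31 39
f 38 39 33
f 39 31 40
f 39 40 33
f 40 31 41
f 40 41 33
f 41 31 42
f 41 42 33
f 42 31 43
f 42 43 33
f 43 31 44
f 43 44 33
f 44 31 45
f 44 45 33
f 45 31 46
f 45 46 33
f 46 31 47
f 46 47 33
f 47 31 48
f 47 48 33
f 48 31 32
f 48 32 33
f 50 52 49
f 53 50 49
f 49 52 51
f 51 53 49
f 50 56 52
f 54 50 53
f 54 56 50
f 52 56 51
f 55 53 51
f 51 56 55
f 55 54 53
f 56 54 55
f 58 57 61
f 58 61 59
f 59 61 62
f 59 62 60
f 61 57 63
f 61 63 62
f 62 63 64
f 62 64 60
f 63 57 65
f 63 65 64
f 64 65 66
f 64 66 60
f 65 57 67
f 65 67 66
f 66 67 68
f 66 68 60
f 67 57 69
f 67 69 68
f 68 69 70
f 68 70 60
f 69 57 71
f 69 71 70
f 70 71 72
f 70 72 60
f 71 57 73
f 71 73 72
f 72 73 74
f 72 74 60
f 73 57 75
f 73 75 74
f 74 75 76
f 74 76 60
f 75 57 77
f 75 77 76
f 76 77 78
f 76 78 60
f 77 57 58
f 77 58 78
f 78 58 59
f 78 59 60



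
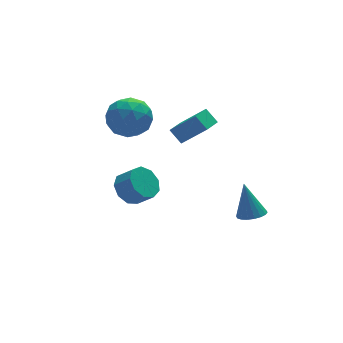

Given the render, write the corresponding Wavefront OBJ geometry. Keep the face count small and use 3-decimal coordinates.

v 0.366 -0.646 1.843
v 1.371 -1.434 3.126
v 0.023 -0.027 2.492
v 1.027 -0.816 3.775
v 1.253 0.096 1.605
v 2.257 -0.693 2.888
v 0.909 0.714 2.254
v 1.914 -0.074 3.537
v -3.31 -3.067 1.442
v -2.707 -2.368 1.555
v -2.147 -2.974 2.312
v -2.75 -3.673 2.198
v -3.191 -2.306 1.963
v -2.631 -2.912 2.72
v -3.731 -2.6 2.127
v -3.17 -3.206 2.884
v -4.074 -3.113 1.971
v -3.513 -3.719 2.727
v -4.059 -3.604 1.567
v -3.499 -4.21 2.323
v -3.694 -3.844 1.104
v -3.134 -4.45 1.861
v -3.15 -3.72 0.799
v -2.589 -4.326 1.556
v -2.68 -3.291 0.795
v -2.12 -3.897 1.552
v -2.505 -2.757 1.094
v -1.945 -3.363 1.85
v 3.249 -2.687 -2.917
v 3.957 -2.37 -2.999
v 3.131 -1.953 -1.103
v 3.747 -2.119 -3.114
v 3.438 -1.981 -3.19
v 3.091 -1.982 -3.212
v 2.776 -2.123 -3.176
v 2.555 -2.376 -3.088
v 2.471 -2.69 -2.966
v 2.541 -3.004 -2.835
v 2.752 -3.254 -2.72
v 3.061 -3.393 -2.644
v 3.408 -3.391 -2.622
v 3.723 -3.25 -2.658
v 3.944 -2.997 -2.746
v 4.028 -2.683 -2.867
v -2.143 2.324 3.337
v -1.439 2.543 2.326
v -1.521 0.397 3.354
v -0.817 0.616 2.343
v -0.511 1.131 3.441
v -0.895 2.321 3.431
v -2.065 0.619 2.249
v -2.449 1.809 2.239
v -1.391 1.489 1.653
v -0.43 1.805 2.39
v -2.53 1.135 3.29
v -1.569 1.451 4.027
v -1.846 2.602 2.83
v -1.114 0.338 2.85
v -0.934 0.64 3.496
v -0.521 0.769 2.901
v -1.526 2.472 3.48
v -1.112 2.601 2.885
v -0.567 1.771 3.541
v -1.848 0.339 2.795
v -1.434 0.468 2.2
v -2.439 2.171 2.779
v -2.026 2.3 2.184
v -2.393 1.169 2.139
v -1.404 2.111 1.841
v -1.038 0.979 1.85
v -1.771 0.98 1.795
v -1.997 1.68 1.789
v -0.839 2.297 2.274
v -0.473 1.165 2.283
v -0.293 1.467 2.929
v -0.519 2.167 2.923
v -0.811 1.678 1.878
v -2.487 1.775 3.397
v -2.121 0.643 3.406
v -2.441 0.773 2.757
v -2.667 1.473 2.751
v -1.922 1.961 3.83
v -1.556 0.829 3.839
v -0.963 1.26 3.891
v -1.189 1.96 3.885
v -2.149 1.262 3.802
f 2 4 1
f 5 2 1
f 1 4 3
f 3 5 1
f 2 8 4
f 6 2 5
f 6 8 2
f 4 8 3
f 7 5 3
f 3 8 7
f 7 6 5
f 8 6 7
f 10 9 13
f 10 13 11
f 11 13 14
f 11 14 12
f 13 9 15
f 13 15 14
f 14 15 16
f 14 16 12
f 15 9 17
f 15 17 16
f 16 17 18
f 16 18 12
f 17 9 19
f 17 19 18
f 18 19 20
f 18 20 12
f 19 9 21
f 19 21 20
f 20 21 22
f 20 22 12
f 21 9 23
f 21 23 22
f 22 23 24
f 22 24 12
f 23 9 25
f 23 25 24
f 24 25 26
f 24 26 12
f 25 9 27
f 25 27 26
f 26 27 28
f 26 28 12
f 27 9 10
f 27 10 28
f 28 10 11
f 28 11 12
f 30 29 32
f 30 32 31
f 32 29 33
f 32 33 31
f 33 29 34
f 33 34 31
f 34 29 35
f 34 35 31
f 35 29 36
f 35 36 31
f 36 29 37
f 36 37 31
f 37 29 38
f 37 38 31
f 38 29 39
f 38 39 31
f 39 29 40
f 39 40 31
f 40 29 41
f 40 41 31
f 41 29 42
f 41 42 31
f 42 29 43
f 42 43 31
f 43 29 44
f 43 44 31
f 44 29 30
f 44 30 31
f 45 82 61
f 82 56 85
f 61 85 50
f 82 85 61
f 45 61 57
f 61 50 62
f 57 62 46
f 61 62 57
f 45 57 66
f 57 46 67
f 66 67 52
f 57 67 66
f 45 66 78
f 66 52 81
f 78 81 55
f 66 81 78
f 45 78 82
f 78 55 86
f 82 86 56
f 78 86 82
f 46 62 73
f 62 50 76
f 73 76 54
f 62 76 73
f 50 85 63
f 85 56 84
f 63 84 49
f 85 84 63
f 56 86 83
f 86 55 79
f 83 79 47
f 86 79 83
f 55 81 80
f 81 52 68
f 80 68 51
f 81 68 80
f 52 67 72
f 67 46 69
f 72 69 53
f 67 69 72
f 48 74 60
f 74 54 75
f 60 75 49
f 74 75 60
f 48 60 58
f 60 49 59
f 58 59 47
f 60 59 58
f 48 58 65
f 58 47 64
f 65 64 51
f 58 64 65
f 48 65 70
f 65 51 71
f 70 71 53
f 65 71 70
f 48 70 74
f 70 53 77
f 74 77 54
f 70 77 74
f 49 75 63
f 75 54 76
f 63 76 50
f 75 76 63
f 47 59 83
f 59 49 84
f 83 84 56
f 59 84 83
f 51 64 80
f 64 47 79
f 80 79 55
f 64 79 80
f 53 71 72
f 71 51 68
f 72 68 52
f 71 68 72
f 54 77 73
f 77 53 69
f 73 69 46
f 77 69 73



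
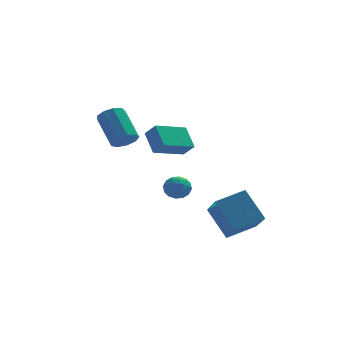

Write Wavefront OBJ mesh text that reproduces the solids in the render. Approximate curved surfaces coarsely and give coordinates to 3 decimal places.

v -2.265 -2.76 2.942
v -1.793 -2.978 3.38
v -2.283 -1.678 4.556
v -2.755 -1.46 4.118
v -1.612 -2.655 3.099
v -2.102 -1.355 4.274
v -1.736 -2.381 2.744
v -2.226 -1.081 3.92
v -2.108 -2.285 2.482
v -2.598 -0.985 3.658
v -2.553 -2.41 2.435
v -3.043 -1.11 3.611
v -2.864 -2.7 2.626
v -3.354 -1.4 3.801
v -2.894 -3.017 2.964
v -3.384 -1.717 4.14
v -2.63 -3.214 3.292
v -3.12 -1.914 4.468
v -2.195 -3.199 3.457
v -2.685 -1.899 4.632
v -0.737 -0.601 1.28
v -0.996 0.396 2.137
v 0.786 0.246 0.756
v 0.527 1.243 1.613
v -0.287 -1.023 1.907
v -0.546 -0.026 2.764
v 1.236 -0.176 1.383
v 0.977 0.821 2.24
v 0.346 1.565 -1.761
v 1.043 1.429 -1.845
v 0.157 0.451 -1.515
v 0.854 0.315 -1.599
v 0.63 0.705 -1.043
v 0.747 1.393 -1.195
v 0.453 0.487 -2.165
v 0.57 1.175 -2.317
v 1.109 0.762 -2.094
v 1.219 0.897 -1.401
v -0.019 0.983 -1.959
v 0.091 1.118 -1.266
v 0.711 1.595 -1.825
v 0.489 0.285 -1.535
v 0.358 0.514 -1.209
v 0.767 0.434 -1.258
v 0.537 1.574 -1.443
v 0.946 1.494 -1.492
v 0.704 1.068 -1.02
v 0.254 0.386 -1.868
v 0.663 0.306 -1.917
v 0.433 1.446 -2.102
v 0.842 1.366 -2.151
v 0.496 0.812 -2.34
v 1.159 1.123 -2.02
v 1.049 0.468 -1.876
v 0.813 0.569 -2.209
v 0.881 0.974 -2.298
v 1.224 1.202 -1.613
v 1.113 0.547 -1.468
v 0.981 0.776 -1.141
v 1.05 1.181 -1.231
v 1.263 0.81 -1.759
v 0.087 1.333 -1.892
v -0.024 0.678 -1.747
v 0.15 0.699 -2.129
v 0.219 1.104 -2.219
v 0.151 1.412 -1.484
v 0.041 0.757 -1.34
v 0.319 0.906 -1.062
v 0.387 1.311 -1.151
v -0.063 1.07 -1.601
v 1.425 -2.789 -1.558
v 1.509 -4.435 -0.339
v 2.85 -2.381 -1.104
v 2.933 -4.027 0.115
v 2.147 -3.773 -2.935
v 2.23 -5.419 -1.716
v 3.571 -3.365 -2.481
v 3.655 -5.011 -1.262
f 2 1 5
f 2 5 3
f 3 5 6
f 3 6 4
f 5 1 7
f 5 7 6
f 6 7 8
f 6 8 4
f 7 1 9
f 7 9 8
f 8 9 10
f 8 10 4
f 9 1 11
f 9 11 10
f 10 11 12
f 10 12 4
f 11 1 13
f 11 13 12
f 12 13 14
f 12 14 4
f 13 1 15
f 13 15 14
f 14 15 16
f 14 16 4
f 15 1 17
f 15 17 16
f 16 17 18
f 16 18 4
f 17 1 19
f 17 19 18
f 18 19 20
f 18 20 4
f 19 1 2
f 19 2 20
f 20 2 3
f 20 3 4
f 22 24 21
f 25 22 21
f 21 24 23
f 23 25 21
f 22 28 24
f 26 22 25
f 26 28 22
f 24 28 23
f 27 25 23
f 23 28 27
f 27 26 25
f 28 26 27
f 29 66 45
f 66 40 69
f 45 69 34
f 66 69 45
f 29 45 41
f 45 34 46
f 41 46 30
f 45 46 41
f 29 41 50
f 41 30 51
f 50 51 36
f 41 51 50
f 29 50 62
f 50 36 65
f 62 65 39
f 50 65 62
f 29 62 66
f 62 39 70
f 66 70 40
f 62 70 66
f 30 46 57
f 46 34 60
f 57 60 38
f 46 60 57
f 34 69 47
f 69 40 68
f 47 68 33
f 69 68 47
f 40 70 67
f 70 39 63
f 67 63 31
f 70 63 67
f 39 65 64
f 65 36 52
f 64 52 35
f 65 52 64
f 36 51 56
f 51 30 53
f 56 53 37
f 51 53 56
f 32 58 44
f 58 38 59
f 44 59 33
f 58 59 44
f 32 44 42
f 44 33 43
f 42 43 31
f 44 43 42
f 32 42 49
f 42 31 48
f 49 48 35
f 42 48 49
f 32 49 54
f 49 35 55
f 54 55 37
f 49 55 54
f 32 54 58
f 54 37 61
f 58 61 38
f 54 61 58
f 33 59 47
f 59 38 60
f 47 60 34
f 59 60 47
f 31 43 67
f 43 33 68
f 67 68 40
f 43 68 67
f 35 48 64
f 48 31 63
f 64 63 39
f 48 63 64
f 37 55 56
f 55 35 52
f 56 52 36
f 55 52 56
f 38 61 57
f 61 37 53
f 57 53 30
f 61 53 57
f 72 74 71
f 75 72 71
f 71 74 73
f 73 75 71
f 72 78 74
f 76 72 75
f 76 78 72
f 74 78 73
f 77 75 73
f 73 78 77
f 77 76 75
f 78 76 77



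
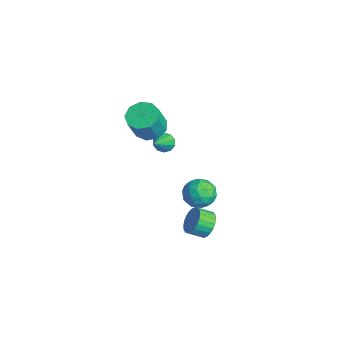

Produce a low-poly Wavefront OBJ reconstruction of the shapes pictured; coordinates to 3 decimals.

v -1.987 2.68 -0.226
v -1.525 3.19 -0.281
v -0.673 1.62 1.006
v -1.773 3.273 0.056
v -2.103 3.129 0.285
v -2.389 2.814 0.318
v -2.521 2.448 0.144
v -2.449 2.171 -0.172
v -2.2 2.088 -0.508
v -1.87 2.231 -0.737
v -1.585 2.546 -0.77
v -1.453 2.912 -0.596
v 3.721 3.316 -3.058
v 4.342 2.886 -3.566
v 4.16 2.014 -3.05
v 3.539 2.444 -2.542
v 4.542 3.004 -3.297
v 4.36 2.131 -2.781
v 4.617 3.169 -2.992
v 4.434 2.296 -2.475
v 4.555 3.356 -2.697
v 4.373 2.484 -2.18
v 4.367 3.538 -2.457
v 4.185 2.665 -1.94
v 4.08 3.685 -2.308
v 3.898 2.813 -1.792
v 3.739 3.777 -2.274
v 3.557 2.905 -1.757
v 3.395 3.798 -2.359
v 3.213 2.926 -1.842
v 3.1 3.746 -2.55
v 2.918 2.874 -2.034
v 2.9 3.629 -2.819
v 2.718 2.756 -2.303
v 2.826 3.464 -3.125
v 2.643 2.591 -2.608
v 2.887 3.276 -3.42
v 2.705 2.404 -2.903
v 3.075 3.095 -3.66
v 2.893 2.222 -3.143
v 3.362 2.947 -3.808
v 3.18 2.075 -3.292
v 3.703 2.855 -3.843
v 3.521 1.983 -3.326
v 4.047 2.834 -3.758
v 3.865 1.962 -3.241
v 0.221 3.749 -2.457
v 0.758 4.062 -3.331
v 1.722 3.378 -1.669
v 2.259 3.691 -2.543
v 1.74 4.414 -1.944
v 0.813 4.644 -2.431
v 1.667 2.796 -2.569
v 0.74 3.026 -3.056
v 1.652 3.473 -3.4
v 1.697 4.473 -3.014
v 0.783 2.967 -1.986
v 0.828 3.967 -1.6
v 0.358 3.939 -2.963
v 2.122 3.501 -2.037
v 1.817 3.927 -1.685
v 2.133 4.111 -2.199
v 0.39 4.28 -2.434
v 0.706 4.464 -2.948
v 1.283 4.671 -2.133
v 1.774 2.976 -2.052
v 2.09 3.16 -2.566
v 0.347 3.329 -2.801
v 0.663 3.513 -3.315
v 1.197 2.769 -2.867
v 1.199 3.776 -3.518
v 2.081 3.558 -3.054
v 1.733 3.032 -3.069
v 1.188 3.167 -3.356
v 1.225 4.364 -3.291
v 2.107 4.145 -2.828
v 1.803 4.57 -2.476
v 1.257 4.706 -2.762
v 1.75 4.018 -3.331
v 0.373 3.295 -2.172
v 1.255 3.076 -1.709
v 1.223 2.734 -2.238
v 0.677 2.87 -2.524
v 0.399 3.882 -1.946
v 1.281 3.664 -1.482
v 1.292 4.273 -1.644
v 0.747 4.408 -1.931
v 0.73 3.422 -1.669
v -4.061 2.525 -0.419
v -3.307 3.269 -0.375
v -2.725 2.579 1.342
v -3.479 1.835 1.299
v -3.917 3.515 -0.07
v -3.335 2.826 1.648
v -4.594 3.298 0.072
v -4.012 2.609 1.79
v -5.022 2.719 -0.015
v -4.44 2.03 1.702
v -5 2.049 -0.292
v -4.418 1.36 1.426
v -4.538 1.602 -0.628
v -3.957 0.912 1.09
v -3.854 1.586 -0.866
v -3.272 0.897 0.852
v -3.266 2.01 -0.895
v -2.684 1.32 0.823
v -3.05 2.674 -0.701
v -2.468 1.985 1.016
f 2 1 4
f 2 4 3
f 4 1 5
f 4 5 3
f 5 1 6
f 5 6 3
f 6 1 7
f 6 7 3
f 7 1 8
f 7 8 3
f 8 1 9
f 8 9 3
f 9 1 10
f 9 10 3
f 10 1 11
f 10 11 3
f 11 1 12
f 11 12 3
f 12 1 2
f 12 2 3
f 14 13 17
f 14 17 15
f 15 17 18
f 15 18 16
f 17 13 19
f 17 19 18
f 18 19 20
f 18 20 16
f 19 13 21
f 19 21 20
f 20 21 22
f 20 22 16
f 21 13 23
f 21 23 22
f 22 23 24
f 22 24 16
f 23 13 25
f 23 25 24
f 24 25 26
f 24 26 16
f 25 13 27
f 25 27 26
f 26 27 28
f 26 28 16
f 27 13 29
f 27 29 28
f 28 29 30
f 28 30 16
f 29 13 31
f 29 31 30
f 30 31 32
f 30 32 16
f 31 13 33
f 31 33 32
f 32 33 34
f 32 34 16
f 33 13 35
f 33 35 34
f 34 35 36
f 34 36 16
f 35 13 37
f 35 37 36
f 36 37 38
f 36 38 16
f 37 13 39
f 37 39 38
f 38 39 40
f 38 40 16
f 39 13 41
f 39 41 40
f 40 41 42
f 40 42 16
f 41 13 43
f 41 43 42
f 42 43 44
f 42 44 16
f 43 13 45
f 43 45 44
f 44 45 46
f 44 46 16
f 45 13 14
f 45 14 46
f 46 14 15
f 46 15 16
f 47 84 63
f 84 58 87
f 63 87 52
f 84 87 63
f 47 63 59
f 63 52 64
f 59 64 48
f 63 64 59
f 47 59 68
f 59 48 69
f 68 69 54
f 59 69 68
f 47 68 80
f 68 54 83
f 80 83 57
f 68 83 80
f 47 80 84
f 80 57 88
f 84 88 58
f 80 88 84
f 48 64 75
f 64 52 78
f 75 78 56
f 64 78 75
f 52 87 65
f 87 58 86
f 65 86 51
f 87 86 65
f 58 88 85
f 88 57 81
f 85 81 49
f 88 81 85
f 57 83 82
f 83 54 70
f 82 70 53
f 83 70 82
f 54 69 74
f 69 48 71
f 74 71 55
f 69 71 74
f 50 76 62
f 76 56 77
f 62 77 51
f 76 77 62
f 50 62 60
f 62 51 61
f 60 61 49
f 62 61 60
f 50 60 67
f 60 49 66
f 67 66 53
f 60 66 67
f 50 67 72
f 67 53 73
f 72 73 55
f 67 73 72
f 50 72 76
f 72 55 79
f 76 79 56
f 72 79 76
f 51 77 65
f 77 56 78
f 65 78 52
f 77 78 65
f 49 61 85
f 61 51 86
f 85 86 58
f 61 86 85
f 53 66 82
f 66 49 81
f 82 81 57
f 66 81 82
f 55 73 74
f 73 53 70
f 74 70 54
f 73 70 74
f 56 79 75
f 79 55 71
f 75 71 48
f 79 71 75
f 90 89 93
f 90 93 91
f 91 93 94
f 91 94 92
f 93 89 95
f 93 95 94
f 94 95 96
f 94 96 92
f 95 89 97
f 95 97 96
f 96 97 98
f 96 98 92
f 97 89 99
f 97 99 98
f 98 99 100
f 98 100 92
f 99 89 101
f 99 101 100
f 100 101 102
f 100 102 92
f 101 89 103
f 101 103 102
f 102 103 104
f 102 104 92
f 103 89 105
f 103 105 104
f 104 105 106
f 104 106 92
f 105 89 107
f 105 107 106
f 106 107 108
f 106 108 92
f 107 89 90
f 107 90 108
f 108 90 91
f 108 91 92



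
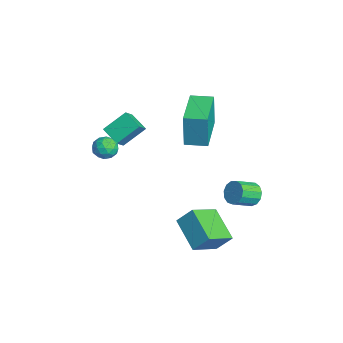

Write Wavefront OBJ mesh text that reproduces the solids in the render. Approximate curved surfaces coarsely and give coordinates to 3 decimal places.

v -1.041 -2.124 0.167
v -0.45 -2.165 -0.131
v -0.97 -3.155 0.451
v -0.379 -3.196 0.153
v -0.448 -2.836 0.705
v -0.492 -2.199 0.53
v -0.928 -3.121 -0.21
v -0.972 -2.484 -0.385
v -0.381 -2.782 -0.363
v -0.084 -2.605 0.202
v -1.336 -2.715 0.118
v -1.039 -2.538 0.683
v -0.751 -2.054 -0.007
v -0.669 -3.266 0.327
v -0.709 -3.054 0.651
v -0.362 -3.079 0.477
v -0.776 -2.074 0.381
v -0.429 -2.098 0.207
v -0.428 -2.493 0.698
v -0.991 -3.222 0.113
v -0.644 -3.246 -0.061
v -1.058 -2.241 -0.157
v -0.711 -2.266 -0.331
v -0.992 -2.827 -0.378
v -0.363 -2.441 -0.318
v -0.322 -3.047 -0.151
v -0.645 -3.002 -0.365
v -0.67 -2.628 -0.468
v -0.189 -2.337 0.014
v -0.148 -2.943 0.181
v -0.188 -2.732 0.505
v -0.214 -2.357 0.402
v -0.148 -2.699 -0.123
v -1.272 -2.377 0.139
v -1.231 -2.983 0.306
v -1.206 -2.963 -0.082
v -1.232 -2.588 -0.185
v -1.098 -2.273 0.471
v -1.057 -2.879 0.638
v -0.75 -2.692 0.788
v -0.775 -2.318 0.685
v -1.272 -2.621 0.443
v -2.441 -1.541 -1.111
v -3.331 -2.038 -0.671
v -2.608 -0.43 -0.194
v -3.498 -0.927 0.246
v -1.942 -1.933 -0.546
v -2.832 -2.43 -0.106
v -2.109 -0.822 0.371
v -2.999 -1.319 0.811
v -1.19 1.434 1.091
v -1.183 1.389 2.891
v -0.819 2.469 1.116
v -0.812 2.425 2.915
v 0.872 0.695 1.065
v 0.879 0.651 2.864
v 1.243 1.731 1.089
v 1.25 1.686 2.889
v 1.583 1.317 -3.779
v 1.852 1.996 -2.917
v 3.162 1.755 -4.616
v 3.431 2.434 -3.754
v 2.329 0.066 -3.026
v 2.598 0.745 -2.164
v 3.908 0.504 -3.863
v 4.177 1.183 -3.001
v 1.398 3.783 -2.471
v 1.829 3.663 -2.957
v 2.172 2.697 -2.414
v 1.742 2.817 -1.929
v 2.009 3.869 -2.705
v 2.353 2.903 -2.163
v 1.996 4.047 -2.379
v 2.34 3.082 -1.837
v 1.793 4.142 -2.082
v 2.136 3.176 -1.54
v 1.464 4.122 -1.909
v 1.808 3.156 -1.366
v 1.115 3.995 -1.914
v 1.458 3.029 -1.372
v 0.855 3.8 -2.096
v 1.199 2.835 -1.554
v 0.768 3.6 -2.397
v 1.112 2.634 -1.855
v 0.881 3.458 -2.722
v 1.225 2.492 -2.179
v 1.158 3.419 -2.967
v 1.502 2.453 -2.424
v 1.511 3.496 -3.055
v 1.855 2.53 -2.512
f 1 38 17
f 38 12 41
f 17 41 6
f 38 41 17
f 1 17 13
f 17 6 18
f 13 18 2
f 17 18 13
f 1 13 22
f 13 2 23
f 22 23 8
f 13 23 22
f 1 22 34
f 22 8 37
f 34 37 11
f 22 37 34
f 1 34 38
f 34 11 42
f 38 42 12
f 34 42 38
f 2 18 29
f 18 6 32
f 29 32 10
f 18 32 29
f 6 41 19
f 41 12 40
f 19 40 5
f 41 40 19
f 12 42 39
f 42 11 35
f 39 35 3
f 42 35 39
f 11 37 36
f 37 8 24
f 36 24 7
f 37 24 36
f 8 23 28
f 23 2 25
f 28 25 9
f 23 25 28
f 4 30 16
f 30 10 31
f 16 31 5
f 30 31 16
f 4 16 14
f 16 5 15
f 14 15 3
f 16 15 14
f 4 14 21
f 14 3 20
f 21 20 7
f 14 20 21
f 4 21 26
f 21 7 27
f 26 27 9
f 21 27 26
f 4 26 30
f 26 9 33
f 30 33 10
f 26 33 30
f 5 31 19
f 31 10 32
f 19 32 6
f 31 32 19
f 3 15 39
f 15 5 40
f 39 40 12
f 15 40 39
f 7 20 36
f 20 3 35
f 36 35 11
f 20 35 36
f 9 27 28
f 27 7 24
f 28 24 8
f 27 24 28
f 10 33 29
f 33 9 25
f 29 25 2
f 33 25 29
f 44 46 43
f 47 44 43
f 43 46 45
f 45 47 43
f 44 50 46
f 48 44 47
f 48 50 44
f 46 50 45
f 49 47 45
f 45 50 49
f 49 48 47
f 50 48 49
f 52 54 51
f 55 52 51
f 51 54 53
f 53 55 51
f 52 58 54
f 56 52 55
f 56 58 52
f 54 58 53
f 57 55 53
f 53 58 57
f 57 56 55
f 58 56 57
f 60 62 59
f 63 60 59
f 59 62 61
f 61 63 59
f 60 66 62
f 64 60 63
f 64 66 60
f 62 66 61
f 65 63 61
f 61 66 65
f 65 64 63
f 66 64 65
f 68 67 71
f 68 71 69
f 69 71 72
f 69 72 70
f 71 67 73
f 71 73 72
f 72 73 74
f 72 74 70
f 73 67 75
f 73 75 74
f 74 75 76
f 74 76 70
f 75 67 77
f 75 77 76
f 76 77 78
f 76 78 70
f 77 67 79
f 77 79 78
f 78 79 80
f 78 80 70
f 79 67 81
f 79 81 80
f 80 81 82
f 80 82 70
f 81 67 83
f 81 83 82
f 82 83 84
f 82 84 70
f 83 67 85
f 83 85 84
f 84 85 86
f 84 86 70
f 85 67 87
f 85 87 86
f 86 87 88
f 86 88 70
f 87 67 89
f 87 89 88
f 88 89 90
f 88 90 70
f 89 67 68
f 89 68 90
f 90 68 69
f 90 69 70



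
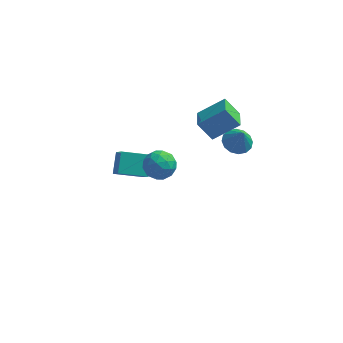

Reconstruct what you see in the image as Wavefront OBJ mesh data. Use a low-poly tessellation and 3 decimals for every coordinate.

v 2.716 2.299 0.1
v 3.314 1.642 -0.264
v 3.084 1.881 1.46
v 3.59 2.052 -0.212
v 3.631 2.529 -0.077
v 3.427 2.943 0.105
v 3.033 3.185 0.286
v 2.553 3.19 0.417
v 2.118 2.955 0.463
v 1.842 2.545 0.412
v 1.801 2.069 0.277
v 2.005 1.654 0.094
v 2.399 1.412 -0.087
v 2.879 1.407 -0.218
v 1.416 0.254 2.326
v 0.495 0.44 3.509
v 1.266 1.626 1.993
v 0.345 1.812 3.176
v 2.995 0.708 3.484
v 2.074 0.894 4.667
v 2.845 2.08 3.151
v 1.924 2.266 4.334
v -2.114 -3.685 3.936
v -1.452 -3.082 3.426
v -0.848 -4.638 4.454
v -0.186 -4.035 3.944
v -0.674 -3.674 4.777
v -1.457 -3.085 4.456
v -0.843 -4.635 3.424
v -1.626 -4.046 3.103
v -0.666 -3.669 3.109
v -0.562 -3.076 3.945
v -1.738 -4.644 3.935
v -1.634 -4.051 4.771
v -1.894 -3.3 3.635
v -0.406 -4.42 4.245
v -0.693 -4.208 4.734
v -0.304 -3.854 4.434
v -1.897 -3.302 4.241
v -1.508 -2.948 3.941
v -1.051 -3.296 4.735
v -0.792 -4.772 3.939
v -0.403 -4.418 3.639
v -1.996 -3.866 3.446
v -1.607 -3.512 3.146
v -1.249 -4.424 3.145
v -1.043 -3.291 3.149
v -0.299 -3.851 3.454
v -0.685 -4.203 3.148
v -1.145 -3.857 2.96
v -0.982 -2.942 3.641
v -0.238 -3.502 3.945
v -0.525 -3.29 4.435
v -0.985 -2.944 4.246
v -0.52 -3.287 3.455
v -2.062 -4.218 3.935
v -1.318 -4.778 4.239
v -1.315 -4.776 3.634
v -1.775 -4.43 3.445
v -2.001 -3.869 4.426
v -1.257 -4.429 4.731
v -1.155 -3.863 4.92
v -1.615 -3.517 4.732
v -1.78 -4.433 4.425
v -4.915 2.467 -4.513
v -4.42 1.418 -3.23
v -4.88 3.673 -3.541
v -4.385 2.624 -2.257
v -3.095 2.776 -4.963
v -2.6 1.727 -3.679
v -3.06 3.982 -3.99
v -2.565 2.933 -2.707
f 2 1 4
f 2 4 3
f 4 1 5
f 4 5 3
f 5 1 6
f 5 6 3
f 6 1 7
f 6 7 3
f 7 1 8
f 7 8 3
f 8 1 9
f 8 9 3
f 9 1 10
f 9 10 3
f 10 1 11
f 10 11 3
f 11 1 12
f 11 12 3
f 12 1 13
f 12 13 3
f 13 1 14
f 13 14 3
f 14 1 2
f 14 2 3
f 16 18 15
f 19 16 15
f 15 18 17
f 17 19 15
f 16 22 18
f 20 16 19
f 20 22 16
f 18 22 17
f 21 19 17
f 17 22 21
f 21 20 19
f 22 20 21
f 23 60 39
f 60 34 63
f 39 63 28
f 60 63 39
f 23 39 35
f 39 28 40
f 35 40 24
f 39 40 35
f 23 35 44
f 35 24 45
f 44 45 30
f 35 45 44
f 23 44 56
f 44 30 59
f 56 59 33
f 44 59 56
f 23 56 60
f 56 33 64
f 60 64 34
f 56 64 60
f 24 40 51
f 40 28 54
f 51 54 32
f 40 54 51
f 28 63 41
f 63 34 62
f 41 62 27
f 63 62 41
f 34 64 61
f 64 33 57
f 61 57 25
f 64 57 61
f 33 59 58
f 59 30 46
f 58 46 29
f 59 46 58
f 30 45 50
f 45 24 47
f 50 47 31
f 45 47 50
f 26 52 38
f 52 32 53
f 38 53 27
f 52 53 38
f 26 38 36
f 38 27 37
f 36 37 25
f 38 37 36
f 26 36 43
f 36 25 42
f 43 42 29
f 36 42 43
f 26 43 48
f 43 29 49
f 48 49 31
f 43 49 48
f 26 48 52
f 48 31 55
f 52 55 32
f 48 55 52
f 27 53 41
f 53 32 54
f 41 54 28
f 53 54 41
f 25 37 61
f 37 27 62
f 61 62 34
f 37 62 61
f 29 42 58
f 42 25 57
f 58 57 33
f 42 57 58
f 31 49 50
f 49 29 46
f 50 46 30
f 49 46 50
f 32 55 51
f 55 31 47
f 51 47 24
f 55 47 51
f 66 68 65
f 69 66 65
f 65 68 67
f 67 69 65
f 66 72 68
f 70 66 69
f 70 72 66
f 68 72 67
f 71 69 67
f 67 72 71
f 71 70 69
f 72 70 71



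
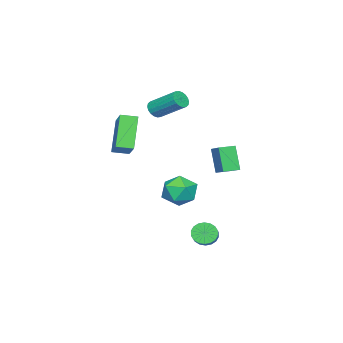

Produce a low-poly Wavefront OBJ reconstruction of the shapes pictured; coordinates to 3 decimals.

v 0.63 0.469 -0.579
v 0.258 0.002 0.721
v 0.008 1.003 -0.564
v -0.363 0.537 0.735
v 1.323 1.263 -0.095
v 0.952 0.797 1.204
v 0.702 1.798 -0.081
v 0.33 1.331 1.219
v 0.299 -4.22 1.637
v 1.214 -3.379 2.459
v 1.369 -3.795 0.013
v 2.283 -2.954 0.835
v 0.797 -4.906 1.785
v 1.711 -4.065 2.607
v 1.866 -4.481 0.161
v 2.781 -3.64 0.983
v 0.66 -0.491 -1.528
v 1.628 -0.554 -1.404
v 0.692 -1.786 -2.436
v 1.66 -1.849 -2.312
v 1.059 -2.022 -1.561
v 1.039 -1.221 -0.999
v 1.281 -1.119 -2.841
v 1.261 -0.318 -2.279
v 2.012 -0.942 -2.215
v 1.874 -1.5 -1.424
v 0.446 -0.84 -2.416
v 0.308 -1.398 -1.625
v 2.471 0.996 -3.782
v 2.863 0.669 -4.134
v 4.001 1.278 -3.43
v 3.609 1.604 -3.078
v 2.829 0.901 -4.279
v 3.967 1.51 -3.575
v 2.724 1.152 -4.326
v 3.862 1.761 -3.622
v 2.568 1.372 -4.265
v 3.707 1.981 -3.561
v 2.394 1.517 -4.108
v 3.532 2.126 -3.404
v 2.235 1.559 -3.887
v 3.373 2.168 -3.183
v 2.122 1.49 -3.645
v 3.26 2.098 -2.941
v 2.079 1.322 -3.43
v 3.217 1.931 -2.726
v 2.113 1.09 -3.285
v 3.251 1.699 -2.581
v 2.218 0.839 -3.238
v 3.356 1.448 -2.534
v 2.373 0.619 -3.299
v 3.512 1.228 -2.595
v 2.548 0.474 -3.456
v 3.686 1.083 -2.752
v 2.707 0.432 -3.677
v 3.845 1.041 -2.973
v 2.82 0.502 -3.919
v 3.958 1.11 -3.215
v -1.206 -3.938 2.084
v -0.973 -4.208 2.49
v -0.941 -2.752 3.441
v -1.174 -2.482 3.036
v -0.785 -4.129 2.363
v -0.752 -2.673 3.314
v -0.68 -4.013 2.18
v -0.648 -2.556 3.132
v -0.679 -3.881 1.979
v -0.647 -2.425 2.931
v -0.783 -3.761 1.799
v -0.751 -2.305 2.75
v -0.971 -3.676 1.675
v -0.939 -2.22 2.626
v -1.205 -3.643 1.632
v -1.173 -2.186 2.584
v -1.439 -3.668 1.679
v -1.407 -2.212 2.63
v -1.628 -3.747 1.806
v -1.595 -2.291 2.757
v -1.732 -3.864 1.988
v -1.7 -2.407 2.94
v -1.733 -3.995 2.189
v -1.701 -2.539 3.141
v -1.629 -4.115 2.37
v -1.597 -2.659 3.321
v -1.441 -4.2 2.494
v -1.409 -2.744 3.445
v -1.207 -4.234 2.536
v -1.175 -2.777 3.488
f 2 4 1
f 5 2 1
f 1 4 3
f 3 5 1
f 2 8 4
f 6 2 5
f 6 8 2
f 4 8 3
f 7 5 3
f 3 8 7
f 7 6 5
f 8 6 7
f 10 12 9
f 13 10 9
f 9 12 11
f 11 13 9
f 10 16 12
f 14 10 13
f 14 16 10
f 12 16 11
f 15 13 11
f 11 16 15
f 15 14 13
f 16 14 15
f 17 28 22
f 17 22 18
f 17 18 24
f 17 24 27
f 17 27 28
f 18 22 26
f 22 28 21
f 28 27 19
f 27 24 23
f 24 18 25
f 20 26 21
f 20 21 19
f 20 19 23
f 20 23 25
f 20 25 26
f 21 26 22
f 19 21 28
f 23 19 27
f 25 23 24
f 26 25 18
f 30 29 33
f 30 33 31
f 31 33 34
f 31 34 32
f 33 29 35
f 33 35 34
f 34 35 36
f 34 36 32
f 35 29 37
f 35 37 36
f 36 37 38
f 36 38 32
f 37 29 39
f 37 39 38
f 38 39 40
f 38 40 32
f 39 29 41
f 39 41 40
f 40 41 42
f 40 42 32
f 41 29 43
f 41 43 42
f 42 43 44
f 42 44 32
f 43 29 45
f 43 45 44
f 44 45 46
f 44 46 32
f 45 29 47
f 45 47 46
f 46 47 48
f 46 48 32
f 47 29 49
f 47 49 48
f 48 49 50
f 48 50 32
f 49 29 51
f 49 51 50
f 50 51 52
f 50 52 32
f 51 29 53
f 51 53 52
f 52 53 54
f 52 54 32
f 53 29 55
f 53 55 54
f 54 55 56
f 54 56 32
f 55 29 57
f 55 57 56
f 56 57 58
f 56 58 32
f 57 29 30
f 57 30 58
f 58 30 31
f 58 31 32
f 60 59 63
f 60 63 61
f 61 63 64
f 61 64 62
f 63 59 65
f 63 65 64
f 64 65 66
f 64 66 62
f 65 59 67
f 65 67 66
f 66 67 68
f 66 68 62
f 67 59 69
f 67 69 68
f 68 69 70
f 68 70 62
f 69 59 71
f 69 71 70
f 70 71 72
f 70 72 62
f 71 59 73
f 71 73 72
f 72 73 74
f 72 74 62
f 73 59 75
f 73 75 74
f 74 75 76
f 74 76 62
f 75 59 77
f 75 77 76
f 76 77 78
f 76 78 62
f 77 59 79
f 77 79 78
f 78 79 80
f 78 80 62
f 79 59 81
f 79 81 80
f 80 81 82
f 80 82 62
f 81 59 83
f 81 83 82
f 82 83 84
f 82 84 62
f 83 59 85
f 83 85 84
f 84 85 86
f 84 86 62
f 85 59 87
f 85 87 86
f 86 87 88
f 86 88 62
f 87 59 60
f 87 60 88
f 88 60 61
f 88 61 62

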